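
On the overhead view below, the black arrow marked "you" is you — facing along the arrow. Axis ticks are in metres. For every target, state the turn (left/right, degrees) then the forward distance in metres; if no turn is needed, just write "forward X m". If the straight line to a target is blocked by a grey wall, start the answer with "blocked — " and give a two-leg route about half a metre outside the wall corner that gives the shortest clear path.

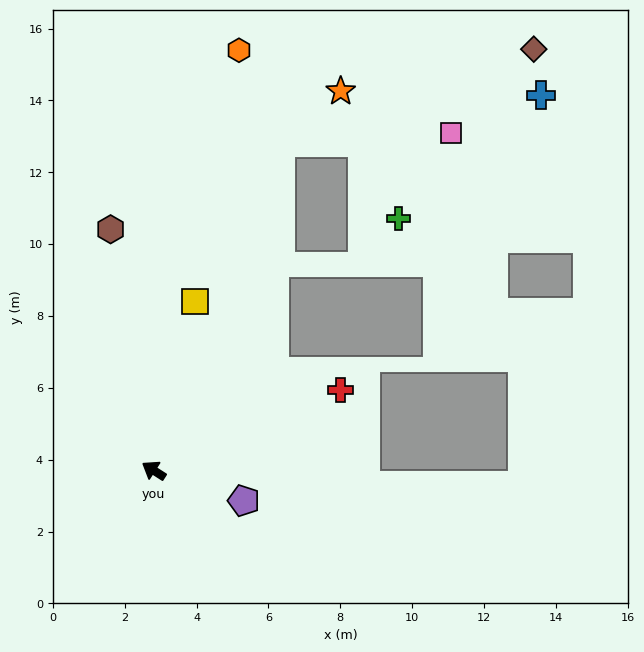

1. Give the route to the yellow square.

turn right 71°, forward 4.8 m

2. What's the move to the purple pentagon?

turn right 166°, forward 2.6 m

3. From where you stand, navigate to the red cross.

turn right 124°, forward 5.7 m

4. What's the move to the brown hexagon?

turn right 47°, forward 6.8 m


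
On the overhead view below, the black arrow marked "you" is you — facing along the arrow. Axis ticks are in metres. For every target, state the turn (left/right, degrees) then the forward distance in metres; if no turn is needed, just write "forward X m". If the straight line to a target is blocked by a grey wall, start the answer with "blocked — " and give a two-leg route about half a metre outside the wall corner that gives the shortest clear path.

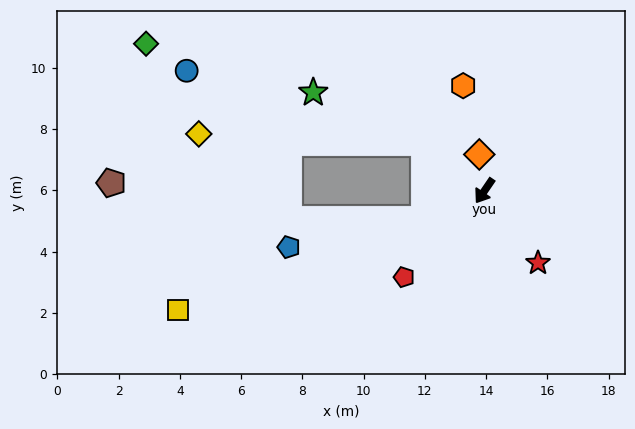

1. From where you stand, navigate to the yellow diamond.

blocked — turn right 94°, forward 2.5 m, then turn left 36°, forward 7.4 m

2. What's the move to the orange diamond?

turn right 138°, forward 1.2 m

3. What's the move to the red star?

turn left 71°, forward 2.9 m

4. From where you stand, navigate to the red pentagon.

turn right 9°, forward 3.9 m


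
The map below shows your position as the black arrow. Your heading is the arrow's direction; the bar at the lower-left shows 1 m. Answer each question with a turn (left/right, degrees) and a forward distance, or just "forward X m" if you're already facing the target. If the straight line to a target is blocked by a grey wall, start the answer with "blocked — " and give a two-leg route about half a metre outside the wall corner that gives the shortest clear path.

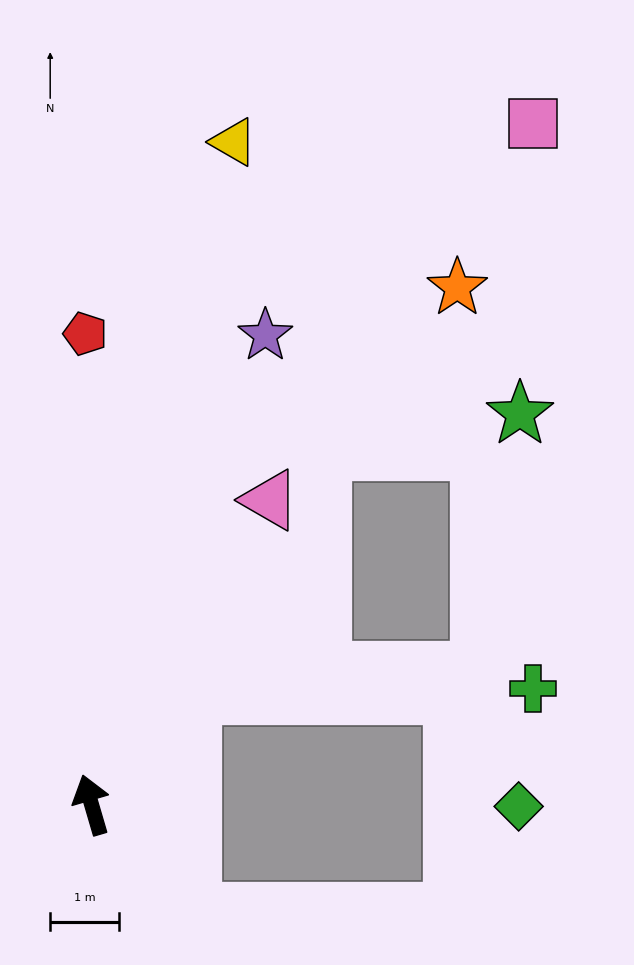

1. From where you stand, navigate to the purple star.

turn right 37°, forward 7.3 m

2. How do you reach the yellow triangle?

turn right 28°, forward 9.9 m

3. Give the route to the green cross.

blocked — turn right 59°, forward 2.2 m, then turn right 46°, forward 5.0 m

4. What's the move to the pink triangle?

turn right 47°, forward 5.1 m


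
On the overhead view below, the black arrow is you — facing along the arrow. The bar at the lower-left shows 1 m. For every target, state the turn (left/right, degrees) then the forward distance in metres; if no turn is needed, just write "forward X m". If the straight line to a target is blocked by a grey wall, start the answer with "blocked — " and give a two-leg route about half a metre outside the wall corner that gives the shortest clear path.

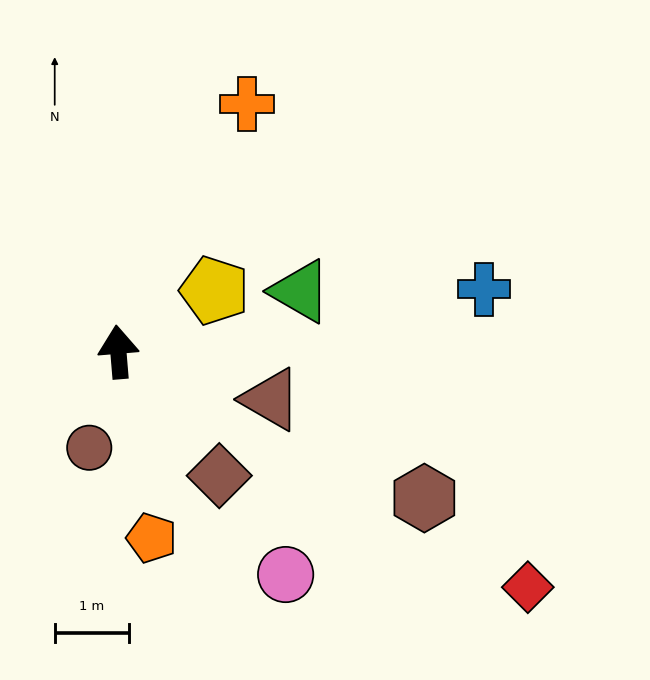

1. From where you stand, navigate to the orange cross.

turn right 32°, forward 3.8 m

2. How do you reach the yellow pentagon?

turn right 62°, forward 1.5 m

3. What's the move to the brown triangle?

turn right 112°, forward 2.2 m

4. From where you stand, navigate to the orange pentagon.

turn right 175°, forward 2.6 m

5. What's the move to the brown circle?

turn left 158°, forward 1.4 m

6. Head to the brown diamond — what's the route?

turn right 146°, forward 2.2 m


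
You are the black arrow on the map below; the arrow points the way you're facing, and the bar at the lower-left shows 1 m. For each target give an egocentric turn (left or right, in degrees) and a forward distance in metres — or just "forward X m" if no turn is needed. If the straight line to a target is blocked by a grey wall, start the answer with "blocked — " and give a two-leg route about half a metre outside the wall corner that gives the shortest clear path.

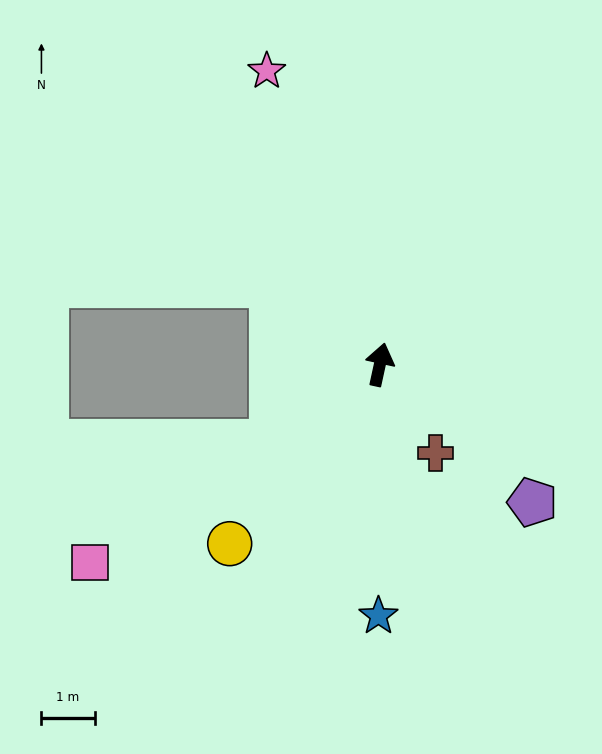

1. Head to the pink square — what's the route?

turn left 137°, forward 6.6 m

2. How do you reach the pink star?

turn left 33°, forward 5.9 m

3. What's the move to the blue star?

turn right 168°, forward 4.7 m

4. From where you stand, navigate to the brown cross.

turn right 136°, forward 2.0 m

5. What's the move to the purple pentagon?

turn right 120°, forward 3.9 m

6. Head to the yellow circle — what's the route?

turn left 152°, forward 4.4 m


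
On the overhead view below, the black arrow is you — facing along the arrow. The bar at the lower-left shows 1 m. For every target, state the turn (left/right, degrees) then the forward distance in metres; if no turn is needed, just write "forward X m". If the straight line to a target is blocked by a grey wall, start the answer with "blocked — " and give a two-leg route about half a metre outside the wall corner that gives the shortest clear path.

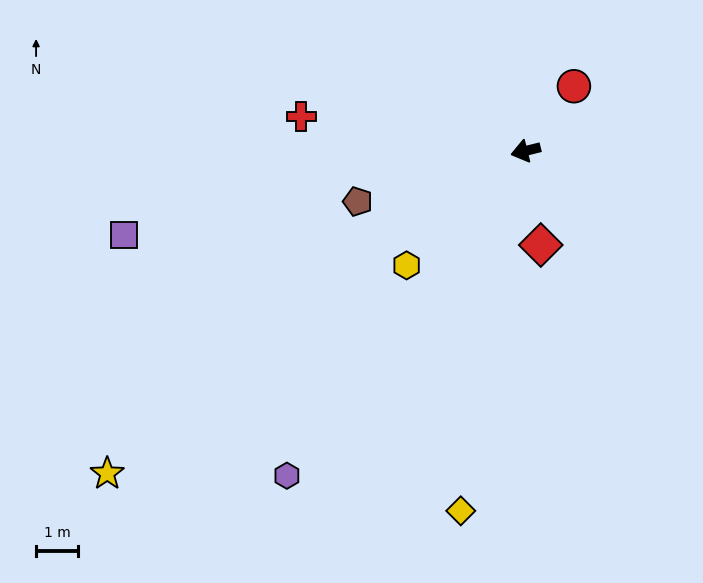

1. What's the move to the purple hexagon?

turn left 40°, forward 9.7 m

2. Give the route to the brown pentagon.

turn left 3°, forward 4.2 m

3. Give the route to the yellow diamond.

turn left 66°, forward 8.8 m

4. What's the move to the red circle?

turn right 141°, forward 1.9 m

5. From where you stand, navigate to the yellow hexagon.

turn left 30°, forward 4.0 m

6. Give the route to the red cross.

turn right 23°, forward 5.4 m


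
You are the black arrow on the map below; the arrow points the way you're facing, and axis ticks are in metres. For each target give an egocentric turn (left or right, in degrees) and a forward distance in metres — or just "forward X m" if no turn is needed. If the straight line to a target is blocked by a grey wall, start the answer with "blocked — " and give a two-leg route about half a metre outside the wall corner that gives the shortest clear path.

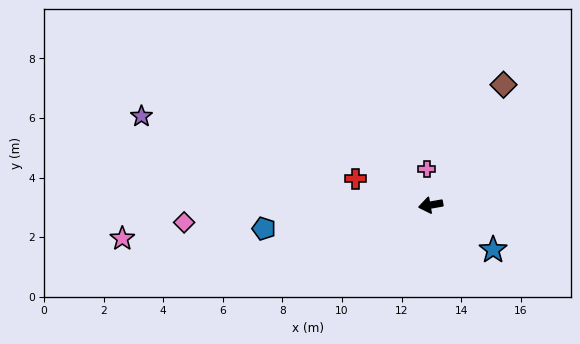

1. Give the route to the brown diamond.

turn right 131°, forward 4.7 m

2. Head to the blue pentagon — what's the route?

forward 5.7 m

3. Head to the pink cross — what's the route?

turn right 94°, forward 1.2 m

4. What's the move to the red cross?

turn right 29°, forward 2.7 m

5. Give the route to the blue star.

turn left 134°, forward 2.6 m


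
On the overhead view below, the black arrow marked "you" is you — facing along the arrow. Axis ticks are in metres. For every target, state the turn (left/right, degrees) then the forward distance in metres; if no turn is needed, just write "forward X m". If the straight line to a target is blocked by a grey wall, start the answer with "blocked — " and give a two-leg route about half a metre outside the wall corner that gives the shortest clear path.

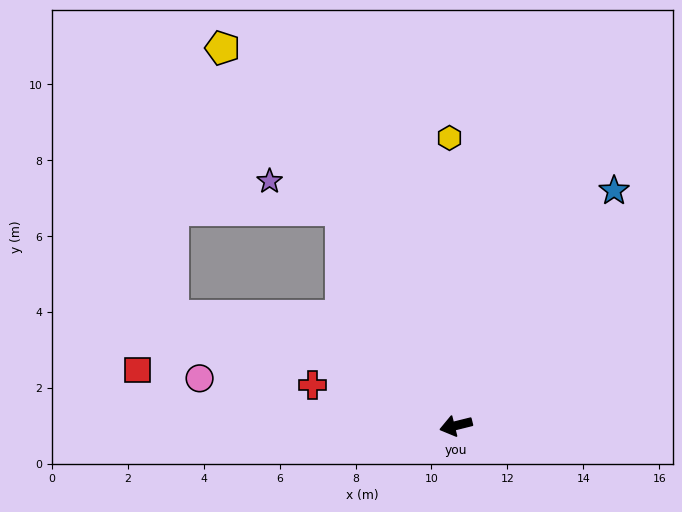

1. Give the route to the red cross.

turn right 30°, forward 3.9 m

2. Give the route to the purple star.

blocked — turn right 76°, forward 6.4 m, then turn left 40°, forward 2.0 m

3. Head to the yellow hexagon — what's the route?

turn right 103°, forward 7.6 m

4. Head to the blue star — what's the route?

turn right 138°, forward 7.5 m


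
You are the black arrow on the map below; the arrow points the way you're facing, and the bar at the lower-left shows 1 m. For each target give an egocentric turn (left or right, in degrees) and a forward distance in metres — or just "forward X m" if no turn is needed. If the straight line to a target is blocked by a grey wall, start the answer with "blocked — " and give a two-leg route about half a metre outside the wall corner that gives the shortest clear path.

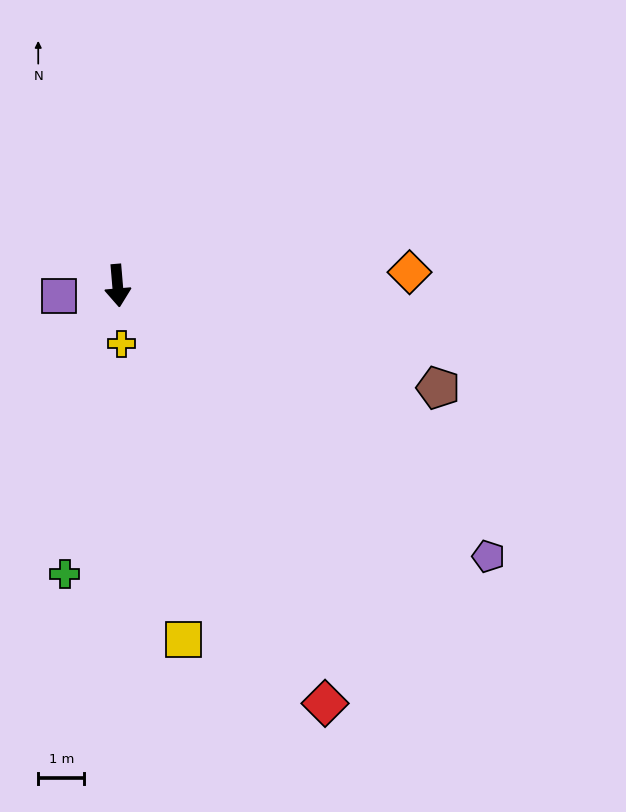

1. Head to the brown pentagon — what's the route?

turn left 68°, forward 7.3 m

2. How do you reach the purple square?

turn right 84°, forward 1.3 m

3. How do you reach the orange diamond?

turn left 88°, forward 6.3 m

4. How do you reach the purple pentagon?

turn left 49°, forward 9.9 m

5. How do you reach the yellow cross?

forward 1.3 m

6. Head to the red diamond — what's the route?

turn left 22°, forward 10.1 m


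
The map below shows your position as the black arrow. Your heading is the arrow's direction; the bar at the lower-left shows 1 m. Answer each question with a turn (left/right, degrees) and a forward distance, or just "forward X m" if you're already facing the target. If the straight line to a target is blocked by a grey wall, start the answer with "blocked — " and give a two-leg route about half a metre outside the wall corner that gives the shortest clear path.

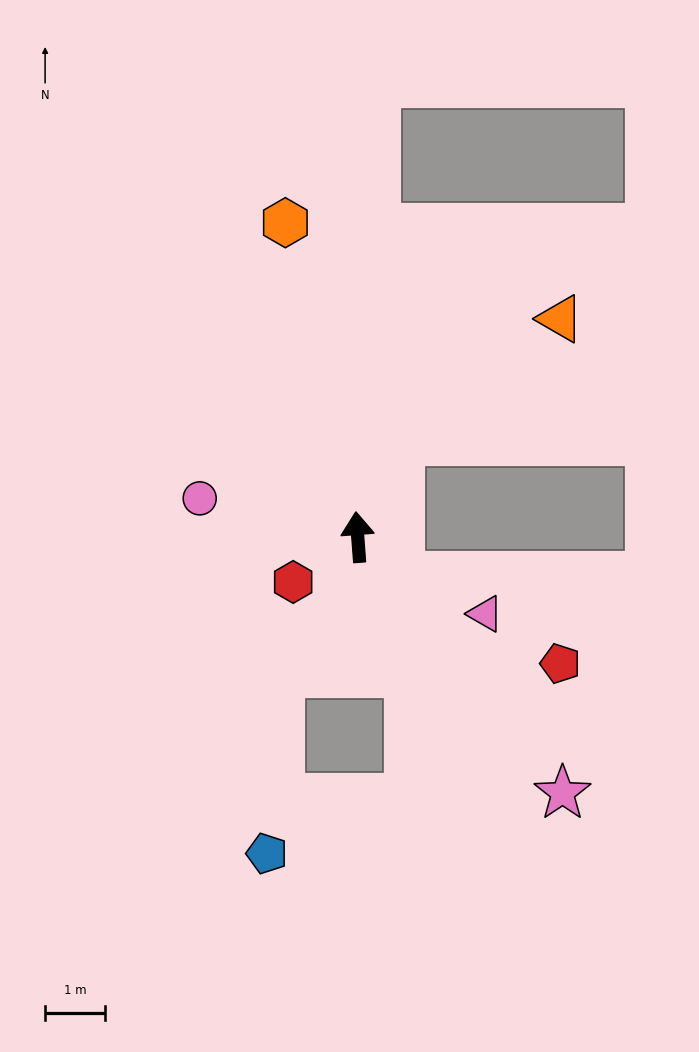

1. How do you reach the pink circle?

turn left 72°, forward 2.7 m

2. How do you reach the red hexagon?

turn left 121°, forward 1.3 m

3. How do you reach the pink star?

turn right 146°, forward 5.5 m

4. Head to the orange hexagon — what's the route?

turn left 9°, forward 5.4 m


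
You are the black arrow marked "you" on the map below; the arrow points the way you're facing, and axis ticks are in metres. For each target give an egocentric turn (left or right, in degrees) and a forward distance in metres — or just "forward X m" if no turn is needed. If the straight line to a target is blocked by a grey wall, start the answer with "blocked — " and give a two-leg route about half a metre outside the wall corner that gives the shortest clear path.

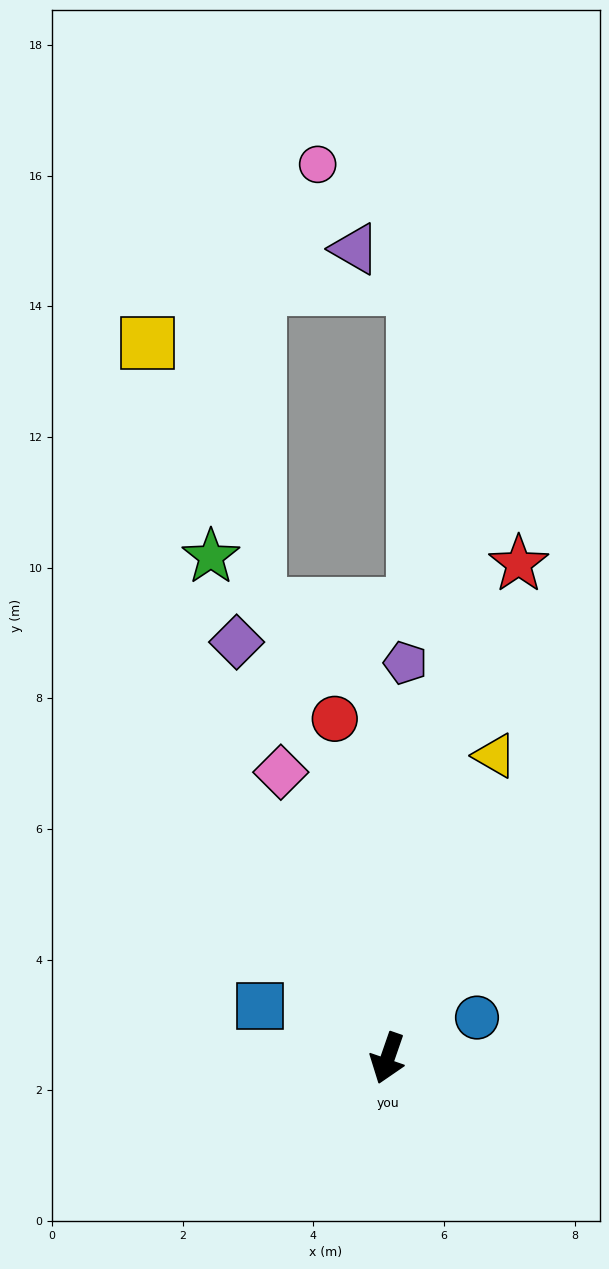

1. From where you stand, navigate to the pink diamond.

turn right 140°, forward 4.7 m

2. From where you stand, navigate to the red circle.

turn right 152°, forward 5.3 m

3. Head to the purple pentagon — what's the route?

turn right 163°, forward 6.1 m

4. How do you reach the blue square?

turn right 93°, forward 2.1 m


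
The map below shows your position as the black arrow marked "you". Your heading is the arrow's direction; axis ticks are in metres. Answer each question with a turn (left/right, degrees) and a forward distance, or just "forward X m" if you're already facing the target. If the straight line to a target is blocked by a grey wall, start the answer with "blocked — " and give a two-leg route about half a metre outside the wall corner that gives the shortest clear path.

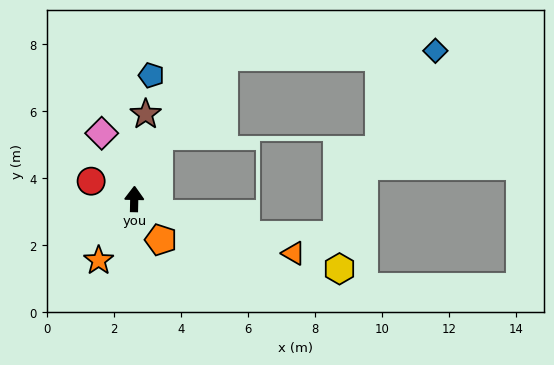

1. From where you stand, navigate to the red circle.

turn left 69°, forward 1.4 m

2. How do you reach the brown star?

turn right 6°, forward 2.6 m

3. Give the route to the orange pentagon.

turn right 146°, forward 1.5 m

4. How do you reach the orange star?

turn left 151°, forward 2.1 m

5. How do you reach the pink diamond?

turn left 28°, forward 2.2 m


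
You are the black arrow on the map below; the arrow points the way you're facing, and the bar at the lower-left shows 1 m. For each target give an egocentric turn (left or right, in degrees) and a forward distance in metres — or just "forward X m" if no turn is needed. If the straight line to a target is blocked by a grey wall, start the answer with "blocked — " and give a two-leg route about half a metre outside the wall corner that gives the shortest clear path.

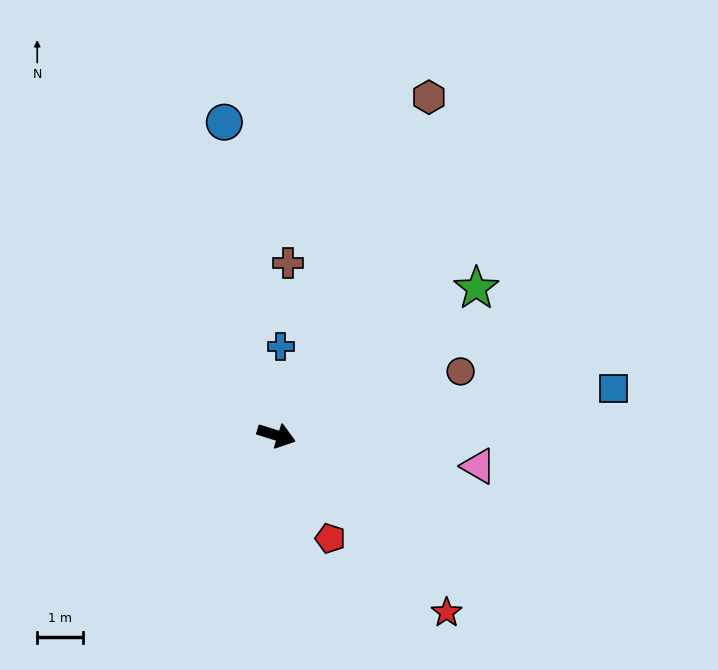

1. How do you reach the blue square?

turn left 25°, forward 7.5 m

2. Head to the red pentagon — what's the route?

turn right 45°, forward 2.6 m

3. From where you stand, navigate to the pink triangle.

turn left 9°, forward 4.5 m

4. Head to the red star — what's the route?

turn right 29°, forward 5.4 m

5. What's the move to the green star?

turn left 54°, forward 5.5 m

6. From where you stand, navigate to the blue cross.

turn left 105°, forward 2.0 m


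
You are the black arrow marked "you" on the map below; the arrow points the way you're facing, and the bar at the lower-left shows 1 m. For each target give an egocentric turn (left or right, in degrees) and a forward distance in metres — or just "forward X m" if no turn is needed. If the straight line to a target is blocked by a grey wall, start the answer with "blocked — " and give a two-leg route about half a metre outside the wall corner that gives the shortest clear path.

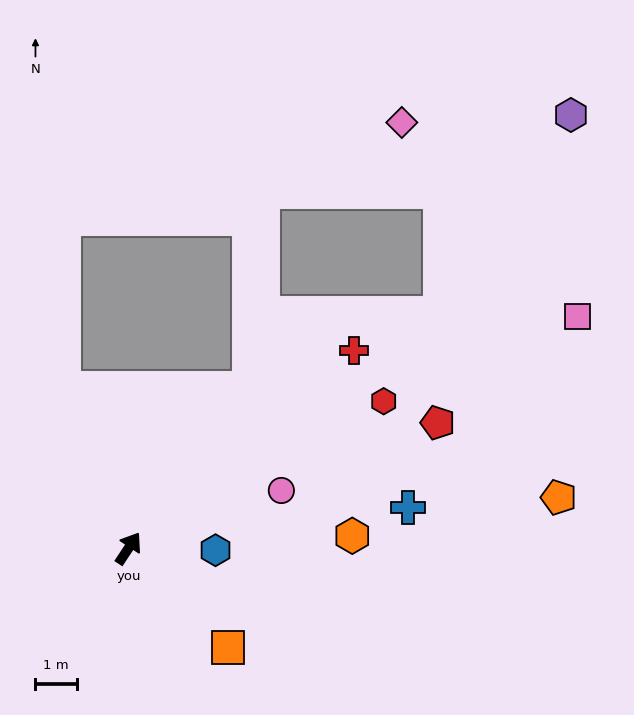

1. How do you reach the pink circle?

turn right 36°, forward 3.9 m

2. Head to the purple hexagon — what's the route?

blocked — turn right 20°, forward 9.4 m, then turn left 20°, forward 5.7 m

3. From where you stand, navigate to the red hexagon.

turn right 27°, forward 7.1 m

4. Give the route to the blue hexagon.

turn right 58°, forward 2.1 m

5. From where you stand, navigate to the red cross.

turn right 15°, forward 7.2 m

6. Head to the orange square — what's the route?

turn right 102°, forward 3.4 m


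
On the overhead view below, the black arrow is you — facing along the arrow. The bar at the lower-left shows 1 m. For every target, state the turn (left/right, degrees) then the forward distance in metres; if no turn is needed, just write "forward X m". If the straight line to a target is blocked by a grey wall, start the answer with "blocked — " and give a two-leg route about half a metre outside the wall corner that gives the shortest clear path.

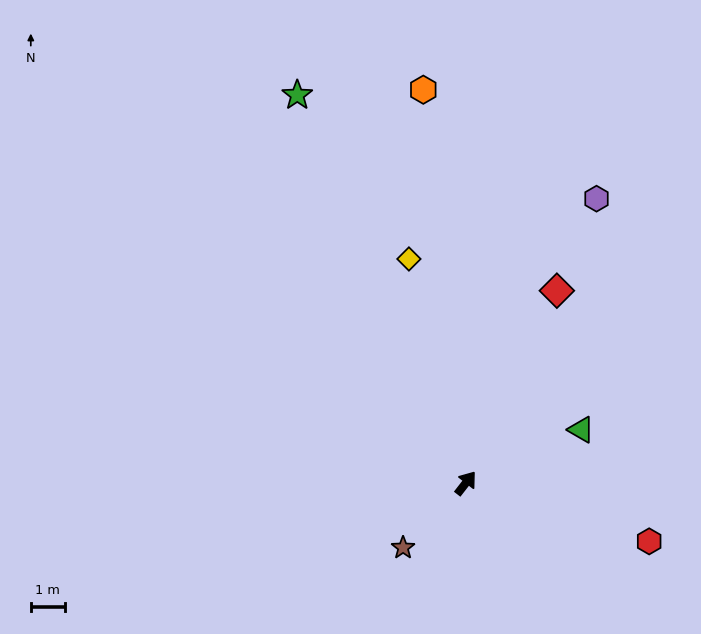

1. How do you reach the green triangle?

turn right 27°, forward 3.7 m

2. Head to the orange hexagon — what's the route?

turn left 44°, forward 11.6 m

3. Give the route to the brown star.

turn left 174°, forward 2.6 m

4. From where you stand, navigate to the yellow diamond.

turn left 52°, forward 6.8 m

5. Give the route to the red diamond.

turn left 13°, forward 6.2 m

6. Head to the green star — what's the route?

turn left 61°, forward 12.4 m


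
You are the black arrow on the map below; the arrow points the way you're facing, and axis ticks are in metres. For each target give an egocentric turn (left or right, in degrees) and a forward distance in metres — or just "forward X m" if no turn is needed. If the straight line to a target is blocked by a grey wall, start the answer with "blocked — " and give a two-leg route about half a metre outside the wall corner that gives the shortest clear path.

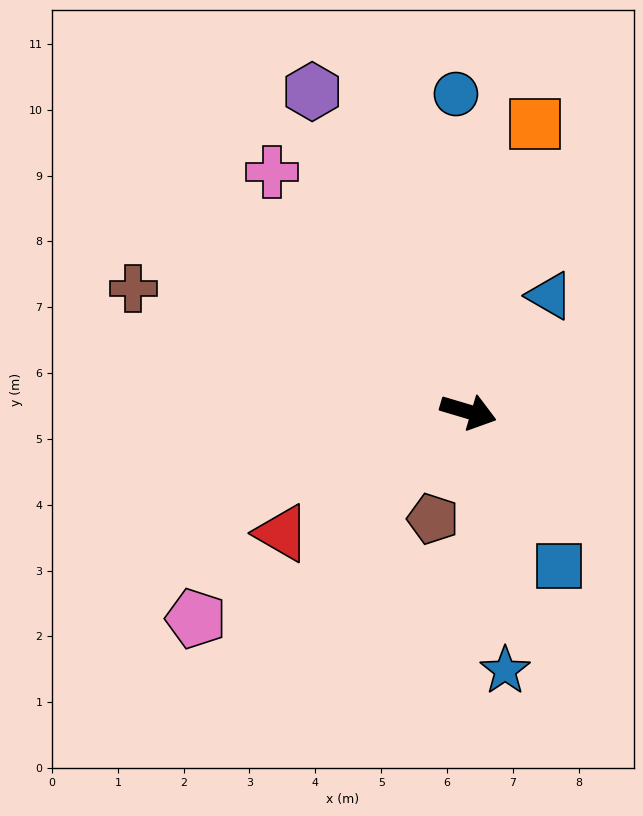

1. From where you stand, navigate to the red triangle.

turn right 130°, forward 3.4 m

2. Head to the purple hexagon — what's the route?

turn left 133°, forward 5.4 m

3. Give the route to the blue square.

turn right 43°, forward 2.7 m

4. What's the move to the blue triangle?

turn left 71°, forward 2.2 m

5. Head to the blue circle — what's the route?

turn left 109°, forward 4.8 m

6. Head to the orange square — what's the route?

turn left 94°, forward 4.5 m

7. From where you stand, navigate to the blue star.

turn right 65°, forward 4.0 m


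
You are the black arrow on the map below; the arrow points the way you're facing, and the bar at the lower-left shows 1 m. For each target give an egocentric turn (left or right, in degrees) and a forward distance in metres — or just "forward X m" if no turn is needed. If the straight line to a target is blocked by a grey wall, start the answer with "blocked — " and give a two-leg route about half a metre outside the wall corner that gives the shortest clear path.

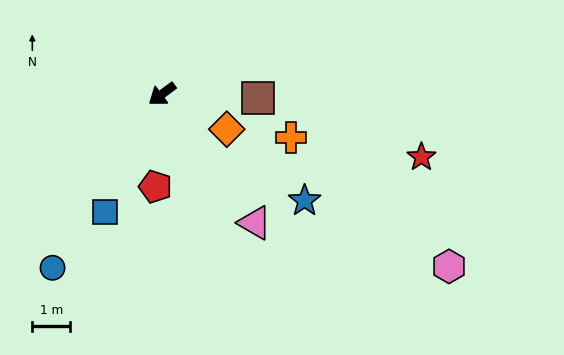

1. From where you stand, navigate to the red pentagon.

turn left 49°, forward 2.4 m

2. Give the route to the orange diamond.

turn left 115°, forward 1.9 m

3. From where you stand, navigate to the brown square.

turn left 141°, forward 2.5 m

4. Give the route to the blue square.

turn left 28°, forward 3.5 m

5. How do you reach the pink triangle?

turn left 89°, forward 4.2 m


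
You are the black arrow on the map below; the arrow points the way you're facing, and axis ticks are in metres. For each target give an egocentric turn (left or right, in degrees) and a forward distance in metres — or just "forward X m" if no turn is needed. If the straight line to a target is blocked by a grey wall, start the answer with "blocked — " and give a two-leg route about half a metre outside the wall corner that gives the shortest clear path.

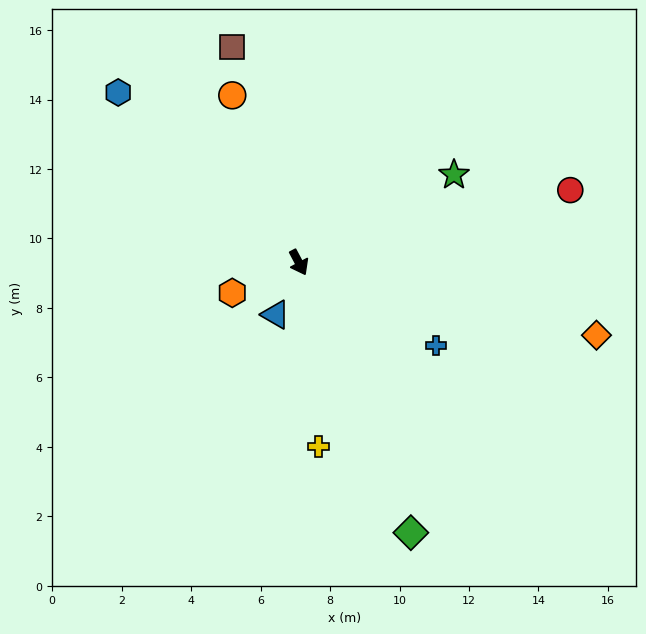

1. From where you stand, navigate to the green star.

turn left 92°, forward 5.1 m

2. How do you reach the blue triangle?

turn right 52°, forward 1.6 m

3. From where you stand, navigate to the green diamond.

turn right 5°, forward 8.4 m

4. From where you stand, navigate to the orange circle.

turn left 174°, forward 5.2 m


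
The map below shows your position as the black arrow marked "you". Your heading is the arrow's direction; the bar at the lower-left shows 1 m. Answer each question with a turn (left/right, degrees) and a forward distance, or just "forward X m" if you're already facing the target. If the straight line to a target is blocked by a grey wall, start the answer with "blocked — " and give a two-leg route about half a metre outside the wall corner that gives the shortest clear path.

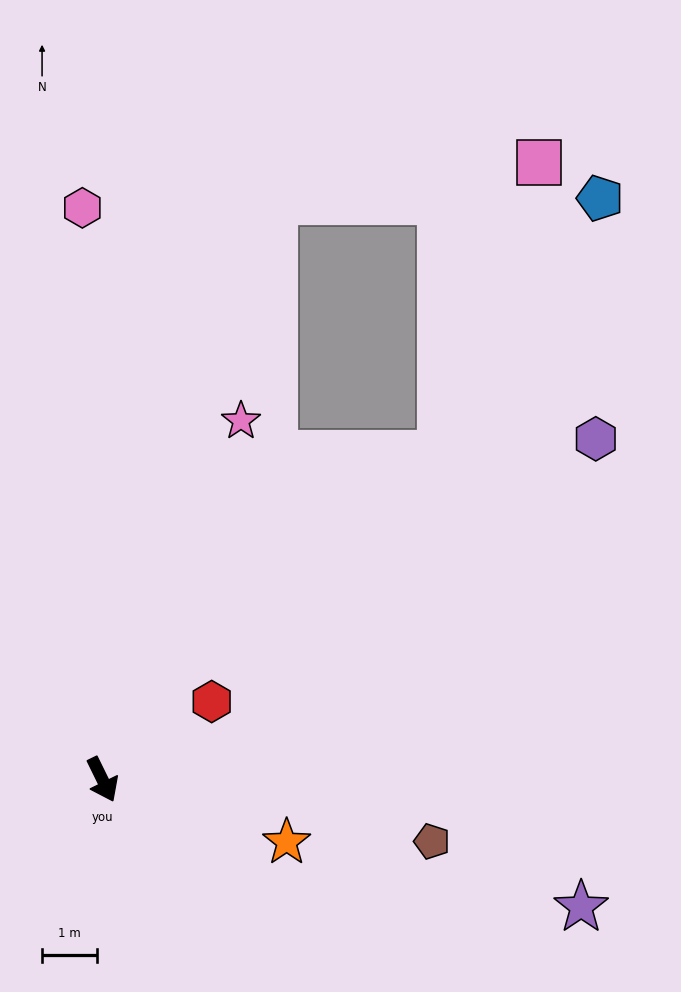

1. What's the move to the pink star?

turn left 133°, forward 7.1 m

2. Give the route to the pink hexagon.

turn left 156°, forward 10.5 m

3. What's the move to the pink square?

blocked — turn left 137°, forward 11.1 m, then turn right 65°, forward 4.9 m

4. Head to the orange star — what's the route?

turn left 45°, forward 3.6 m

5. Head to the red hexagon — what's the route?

turn left 99°, forward 2.5 m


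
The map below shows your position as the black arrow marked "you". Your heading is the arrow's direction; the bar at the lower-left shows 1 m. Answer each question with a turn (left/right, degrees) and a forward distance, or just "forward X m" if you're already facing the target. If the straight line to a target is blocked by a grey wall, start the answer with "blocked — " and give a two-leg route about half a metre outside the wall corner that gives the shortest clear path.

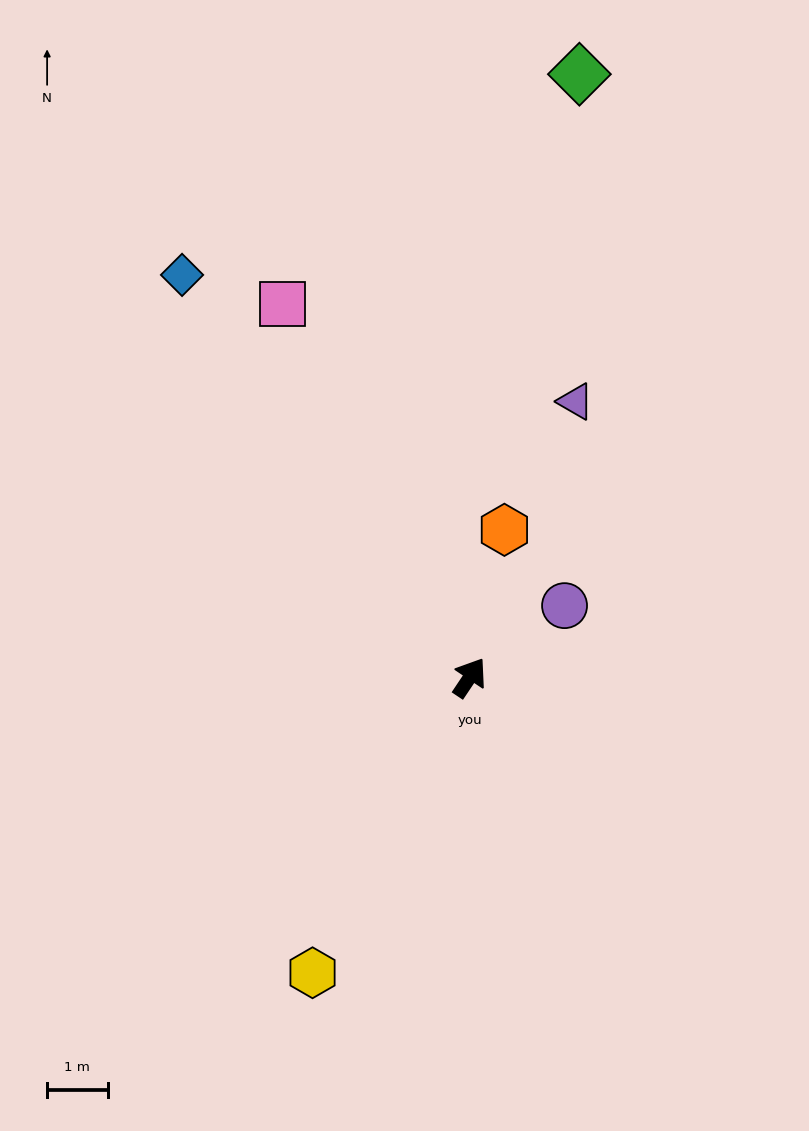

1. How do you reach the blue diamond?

turn left 69°, forward 8.2 m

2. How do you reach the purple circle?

turn right 19°, forward 2.0 m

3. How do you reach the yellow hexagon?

turn right 174°, forward 5.5 m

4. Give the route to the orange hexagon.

turn left 21°, forward 2.5 m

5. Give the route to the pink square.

turn left 60°, forward 6.9 m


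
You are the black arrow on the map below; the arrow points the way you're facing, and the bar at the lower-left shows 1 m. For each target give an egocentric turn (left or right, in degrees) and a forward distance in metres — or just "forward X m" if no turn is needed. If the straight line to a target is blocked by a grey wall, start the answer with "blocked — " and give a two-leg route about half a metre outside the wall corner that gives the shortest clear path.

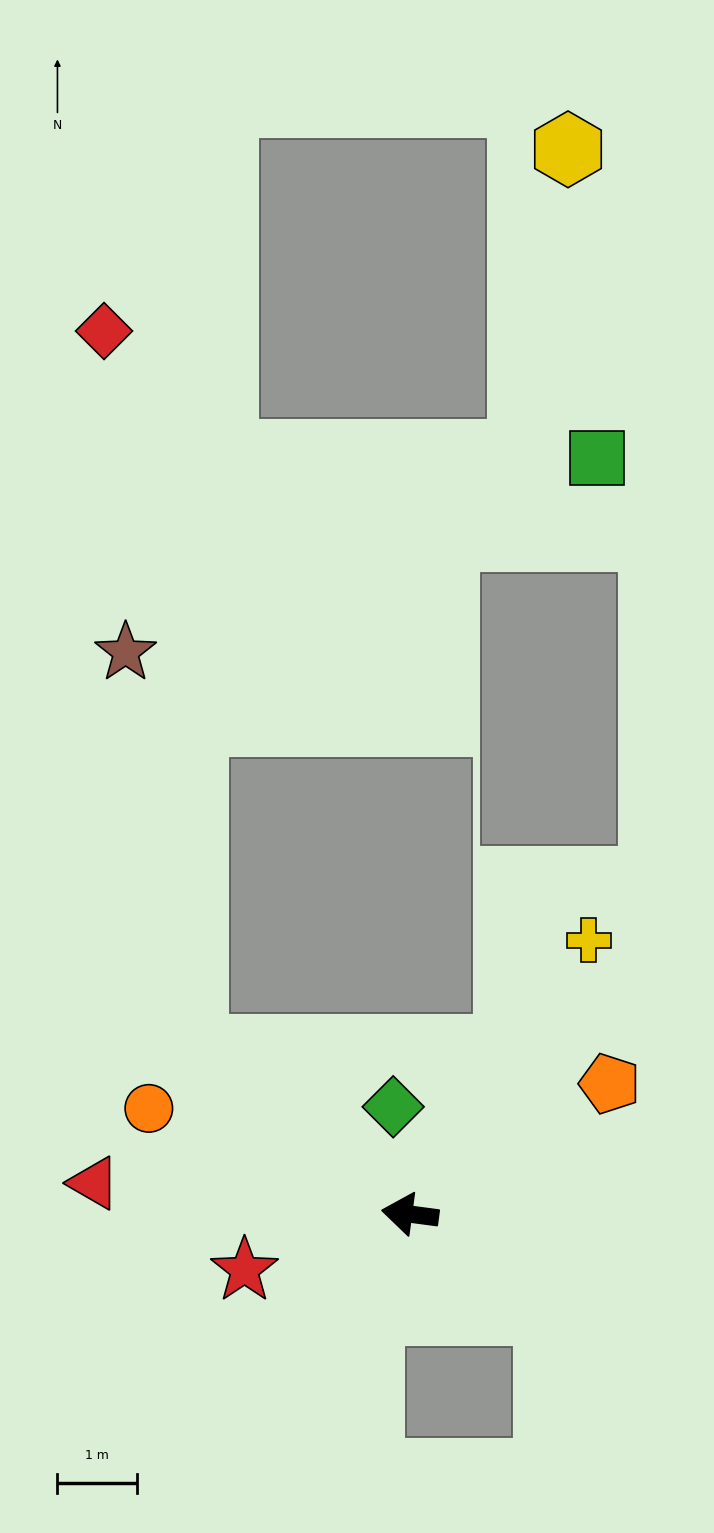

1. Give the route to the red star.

turn left 26°, forward 2.2 m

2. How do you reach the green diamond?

turn right 74°, forward 1.4 m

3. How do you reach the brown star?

blocked — turn right 30°, forward 3.4 m, then turn right 43°, forward 5.1 m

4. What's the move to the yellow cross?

turn right 116°, forward 4.1 m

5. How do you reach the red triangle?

forward 4.0 m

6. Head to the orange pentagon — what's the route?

turn right 139°, forward 3.0 m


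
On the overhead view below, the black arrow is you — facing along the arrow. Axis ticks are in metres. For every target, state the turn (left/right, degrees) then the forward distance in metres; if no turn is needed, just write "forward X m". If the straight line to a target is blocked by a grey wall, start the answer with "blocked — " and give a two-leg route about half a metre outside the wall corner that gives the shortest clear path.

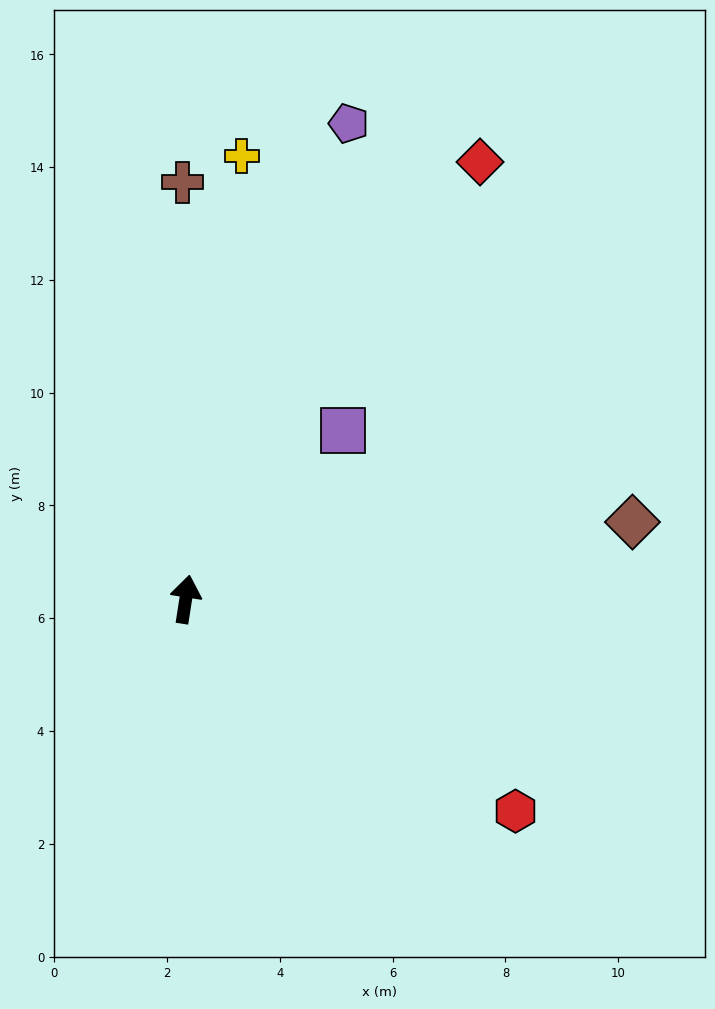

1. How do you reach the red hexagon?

turn right 114°, forward 7.0 m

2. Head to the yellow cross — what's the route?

forward 7.9 m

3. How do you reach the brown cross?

turn left 9°, forward 7.4 m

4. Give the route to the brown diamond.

turn right 71°, forward 8.0 m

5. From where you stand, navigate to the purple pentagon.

turn right 10°, forward 8.9 m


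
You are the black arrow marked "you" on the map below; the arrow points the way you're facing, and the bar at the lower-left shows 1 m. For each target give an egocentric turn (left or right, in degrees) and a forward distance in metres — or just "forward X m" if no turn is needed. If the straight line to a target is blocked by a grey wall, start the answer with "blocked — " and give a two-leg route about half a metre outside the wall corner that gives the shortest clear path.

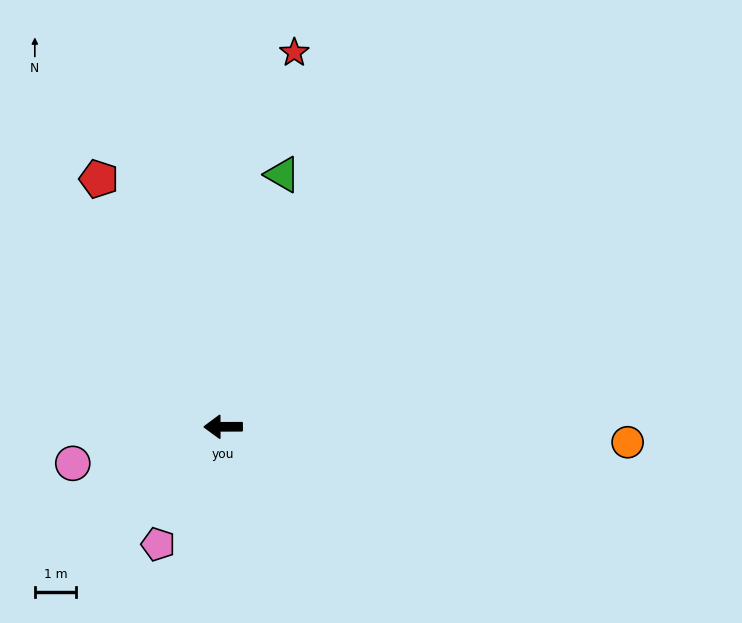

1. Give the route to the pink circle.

turn left 13°, forward 3.7 m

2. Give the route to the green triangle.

turn right 103°, forward 6.2 m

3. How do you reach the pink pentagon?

turn left 61°, forward 3.2 m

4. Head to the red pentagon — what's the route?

turn right 64°, forward 6.7 m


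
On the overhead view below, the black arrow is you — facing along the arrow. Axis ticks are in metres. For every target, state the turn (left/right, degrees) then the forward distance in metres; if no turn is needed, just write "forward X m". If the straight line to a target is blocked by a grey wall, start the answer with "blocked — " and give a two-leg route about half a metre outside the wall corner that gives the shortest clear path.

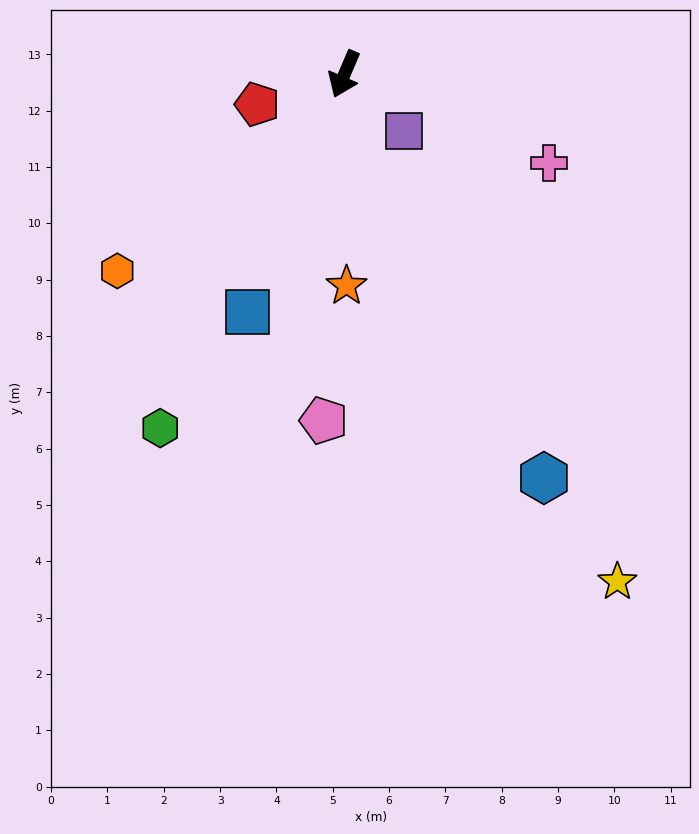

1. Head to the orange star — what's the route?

turn left 24°, forward 3.8 m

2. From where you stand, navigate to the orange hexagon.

turn right 26°, forward 5.3 m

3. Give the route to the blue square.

forward 4.6 m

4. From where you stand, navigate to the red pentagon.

turn right 48°, forward 1.6 m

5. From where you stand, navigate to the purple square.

turn left 70°, forward 1.5 m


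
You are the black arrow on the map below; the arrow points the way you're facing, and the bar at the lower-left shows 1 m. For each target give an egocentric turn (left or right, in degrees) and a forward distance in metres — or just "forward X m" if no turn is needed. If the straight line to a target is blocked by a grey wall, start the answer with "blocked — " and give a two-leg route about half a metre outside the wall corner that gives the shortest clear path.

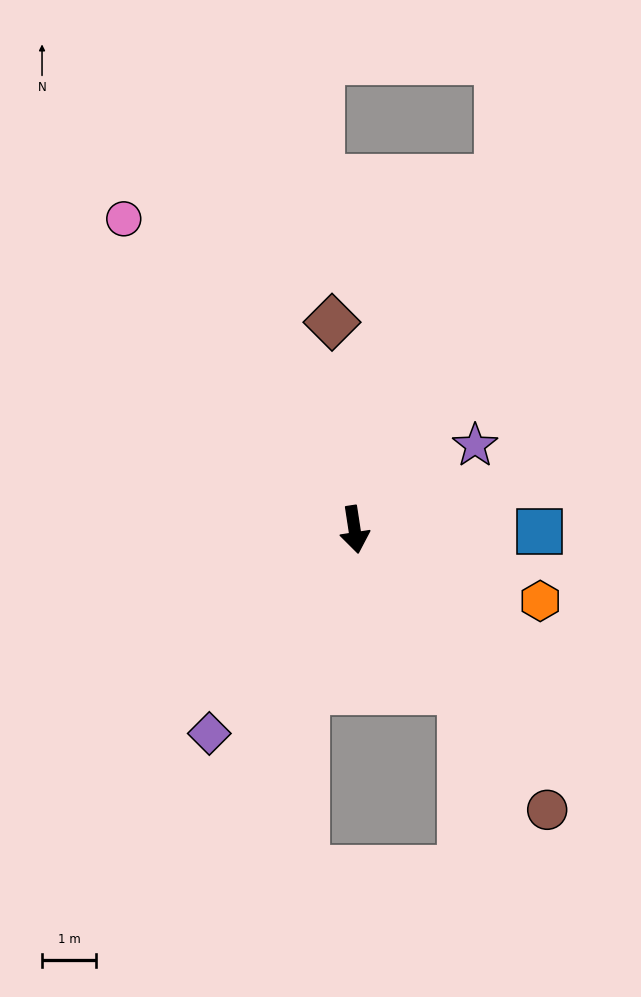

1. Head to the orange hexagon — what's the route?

turn left 60°, forward 3.7 m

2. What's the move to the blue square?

turn left 81°, forward 3.4 m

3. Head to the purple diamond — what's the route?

turn right 44°, forward 4.6 m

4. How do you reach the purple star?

turn left 116°, forward 2.7 m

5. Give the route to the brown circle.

turn left 26°, forward 6.3 m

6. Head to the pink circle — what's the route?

turn right 152°, forward 7.1 m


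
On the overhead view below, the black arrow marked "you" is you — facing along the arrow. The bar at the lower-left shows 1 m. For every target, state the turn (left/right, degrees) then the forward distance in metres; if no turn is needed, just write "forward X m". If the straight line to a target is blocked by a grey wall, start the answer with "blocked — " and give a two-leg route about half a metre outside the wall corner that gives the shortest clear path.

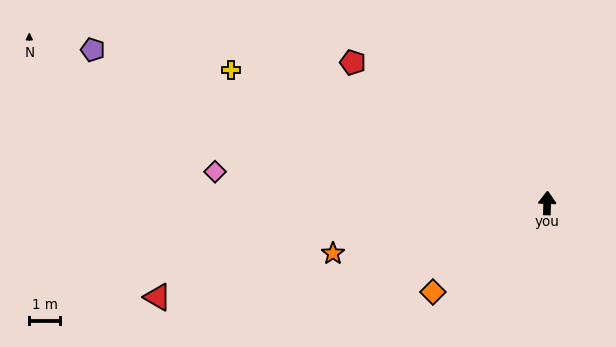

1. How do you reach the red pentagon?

turn left 56°, forward 7.8 m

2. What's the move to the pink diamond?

turn left 86°, forward 10.8 m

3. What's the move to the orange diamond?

turn left 130°, forward 4.7 m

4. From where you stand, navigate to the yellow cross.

turn left 69°, forward 11.1 m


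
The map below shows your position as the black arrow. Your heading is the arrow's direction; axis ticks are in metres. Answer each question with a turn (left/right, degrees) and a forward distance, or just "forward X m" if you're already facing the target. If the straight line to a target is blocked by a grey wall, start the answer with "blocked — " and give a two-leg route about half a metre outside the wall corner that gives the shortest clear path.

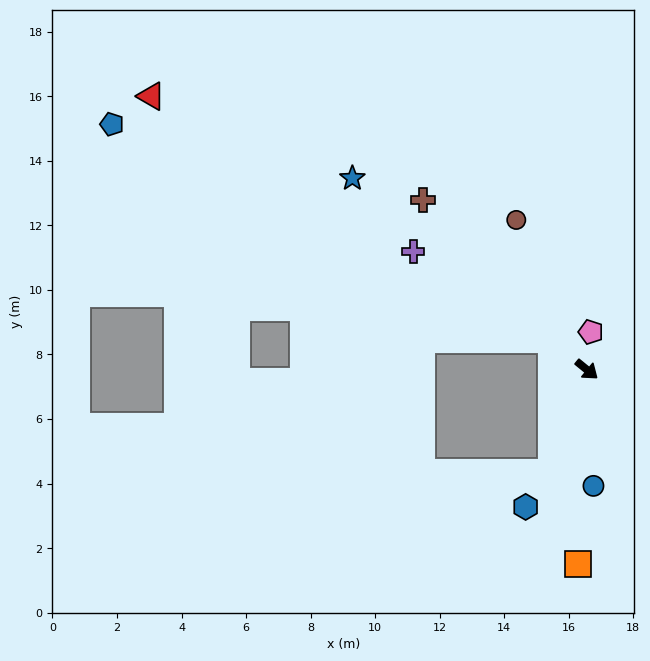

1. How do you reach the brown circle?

turn left 154°, forward 5.1 m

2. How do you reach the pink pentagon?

turn left 123°, forward 1.2 m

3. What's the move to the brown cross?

turn left 173°, forward 7.3 m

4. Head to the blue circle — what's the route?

turn right 47°, forward 3.6 m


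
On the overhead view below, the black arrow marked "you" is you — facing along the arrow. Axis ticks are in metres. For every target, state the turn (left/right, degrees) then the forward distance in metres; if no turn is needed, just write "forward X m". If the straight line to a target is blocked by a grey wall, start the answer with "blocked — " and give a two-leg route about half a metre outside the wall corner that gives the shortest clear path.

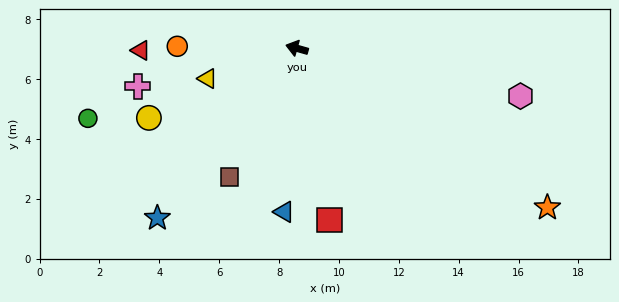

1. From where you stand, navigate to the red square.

turn left 117°, forward 5.8 m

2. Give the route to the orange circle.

turn left 15°, forward 4.0 m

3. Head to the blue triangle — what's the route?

turn left 101°, forward 5.5 m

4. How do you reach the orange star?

turn left 163°, forward 9.9 m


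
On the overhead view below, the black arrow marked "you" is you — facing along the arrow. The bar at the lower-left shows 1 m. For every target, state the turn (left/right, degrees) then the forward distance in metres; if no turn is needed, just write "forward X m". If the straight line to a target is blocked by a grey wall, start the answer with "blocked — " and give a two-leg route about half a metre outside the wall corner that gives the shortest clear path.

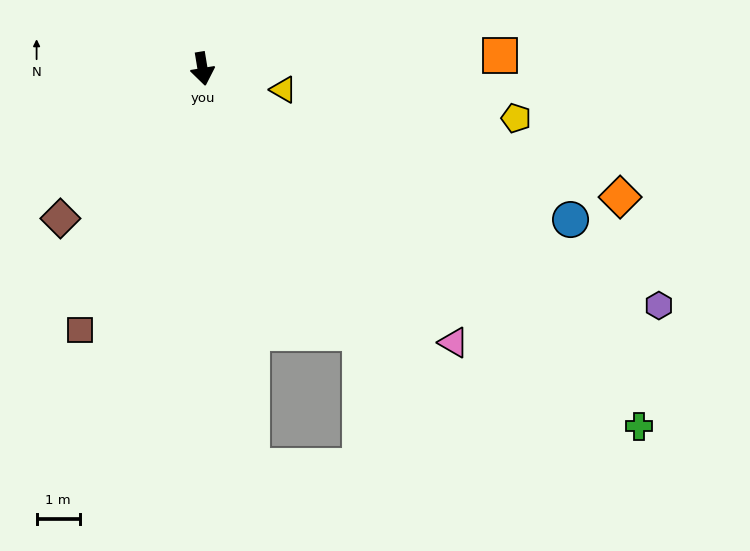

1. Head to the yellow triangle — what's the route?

turn left 66°, forward 1.9 m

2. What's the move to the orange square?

turn left 83°, forward 6.9 m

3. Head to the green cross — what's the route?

turn left 41°, forward 13.0 m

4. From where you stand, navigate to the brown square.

turn right 34°, forward 6.7 m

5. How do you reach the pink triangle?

turn left 33°, forward 8.6 m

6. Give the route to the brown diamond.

turn right 53°, forward 4.8 m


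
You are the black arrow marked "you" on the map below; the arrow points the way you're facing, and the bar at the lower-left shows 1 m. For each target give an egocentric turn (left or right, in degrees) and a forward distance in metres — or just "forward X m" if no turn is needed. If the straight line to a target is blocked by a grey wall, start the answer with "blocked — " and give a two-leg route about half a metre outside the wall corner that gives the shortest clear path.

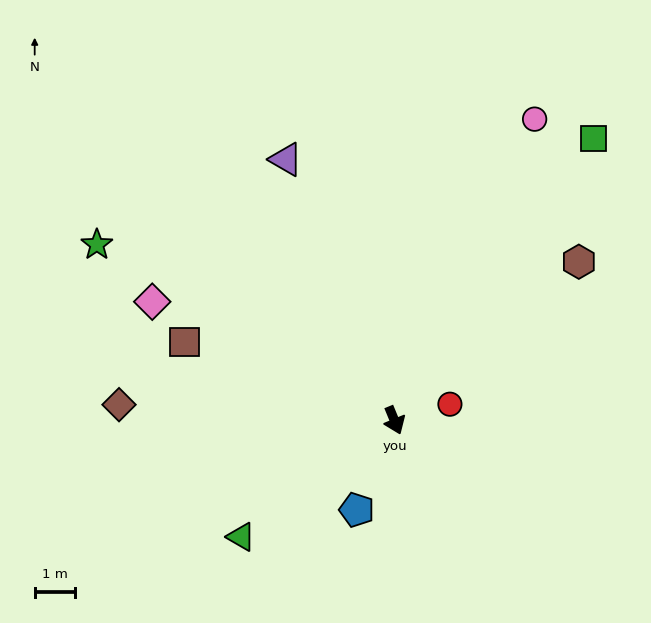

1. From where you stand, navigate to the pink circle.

turn left 133°, forward 8.3 m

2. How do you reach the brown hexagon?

turn left 108°, forward 6.1 m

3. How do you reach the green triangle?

turn right 75°, forward 4.8 m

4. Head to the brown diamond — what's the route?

turn right 116°, forward 6.9 m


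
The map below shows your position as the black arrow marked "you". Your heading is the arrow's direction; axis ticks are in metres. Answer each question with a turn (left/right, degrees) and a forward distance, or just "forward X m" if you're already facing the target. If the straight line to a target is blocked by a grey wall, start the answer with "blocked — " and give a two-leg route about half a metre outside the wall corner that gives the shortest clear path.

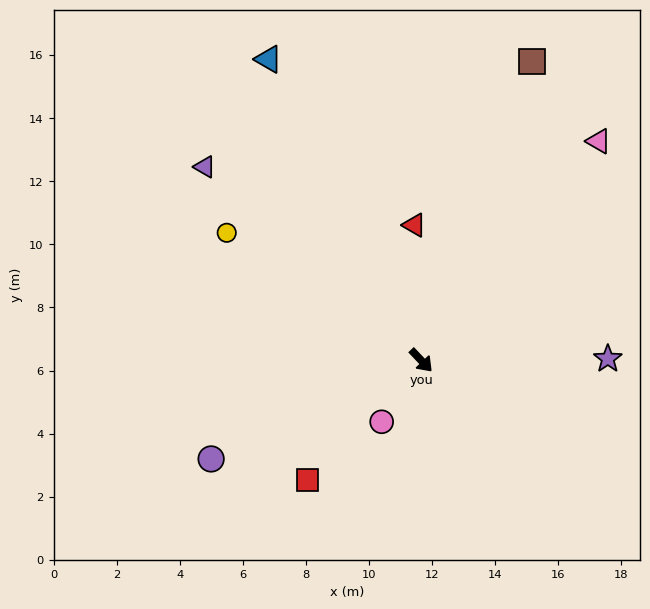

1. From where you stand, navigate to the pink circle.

turn right 76°, forward 2.3 m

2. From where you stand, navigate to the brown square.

turn left 116°, forward 10.1 m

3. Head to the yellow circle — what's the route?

turn right 167°, forward 7.4 m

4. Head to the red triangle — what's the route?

turn left 139°, forward 4.3 m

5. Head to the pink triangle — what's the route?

turn left 98°, forward 8.9 m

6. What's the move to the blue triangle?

turn left 163°, forward 10.7 m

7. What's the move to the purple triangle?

turn right 175°, forward 9.2 m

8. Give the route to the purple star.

turn left 47°, forward 5.9 m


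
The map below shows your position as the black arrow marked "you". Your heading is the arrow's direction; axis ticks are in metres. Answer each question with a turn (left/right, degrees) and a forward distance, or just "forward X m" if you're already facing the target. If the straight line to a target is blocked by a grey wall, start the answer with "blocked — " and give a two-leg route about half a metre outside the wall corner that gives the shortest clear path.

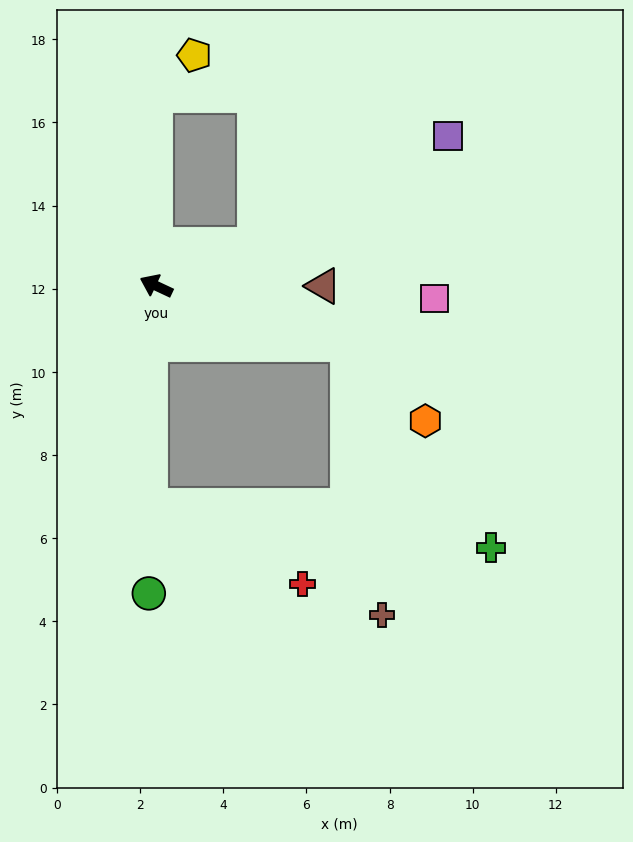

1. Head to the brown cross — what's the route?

blocked — turn right 172°, forward 4.8 m, then turn right 66°, forward 6.6 m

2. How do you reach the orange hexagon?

blocked — turn right 172°, forward 4.8 m, then turn right 27°, forward 2.6 m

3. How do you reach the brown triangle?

turn right 155°, forward 4.0 m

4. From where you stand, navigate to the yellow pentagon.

blocked — turn right 65°, forward 4.6 m, then turn right 44°, forward 1.4 m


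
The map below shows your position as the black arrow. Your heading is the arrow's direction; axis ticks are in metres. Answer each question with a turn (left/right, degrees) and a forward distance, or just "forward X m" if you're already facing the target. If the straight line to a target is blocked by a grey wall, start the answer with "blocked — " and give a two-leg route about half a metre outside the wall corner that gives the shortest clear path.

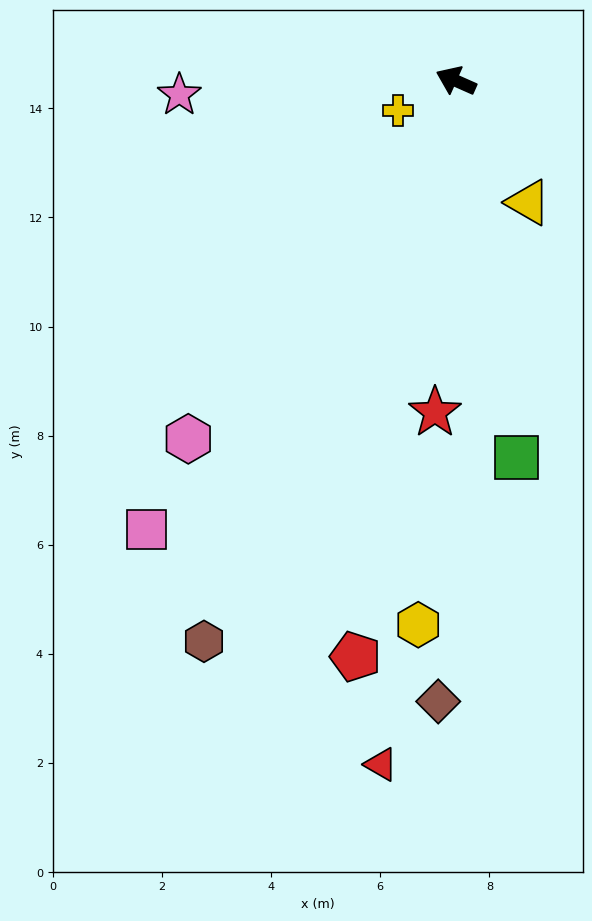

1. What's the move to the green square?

turn left 123°, forward 7.0 m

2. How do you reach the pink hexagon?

turn left 77°, forward 8.2 m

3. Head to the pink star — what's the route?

turn left 27°, forward 5.1 m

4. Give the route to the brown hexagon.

turn left 90°, forward 11.3 m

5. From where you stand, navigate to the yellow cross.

turn left 51°, forward 1.2 m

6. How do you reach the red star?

turn left 110°, forward 6.1 m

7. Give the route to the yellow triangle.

turn left 145°, forward 2.6 m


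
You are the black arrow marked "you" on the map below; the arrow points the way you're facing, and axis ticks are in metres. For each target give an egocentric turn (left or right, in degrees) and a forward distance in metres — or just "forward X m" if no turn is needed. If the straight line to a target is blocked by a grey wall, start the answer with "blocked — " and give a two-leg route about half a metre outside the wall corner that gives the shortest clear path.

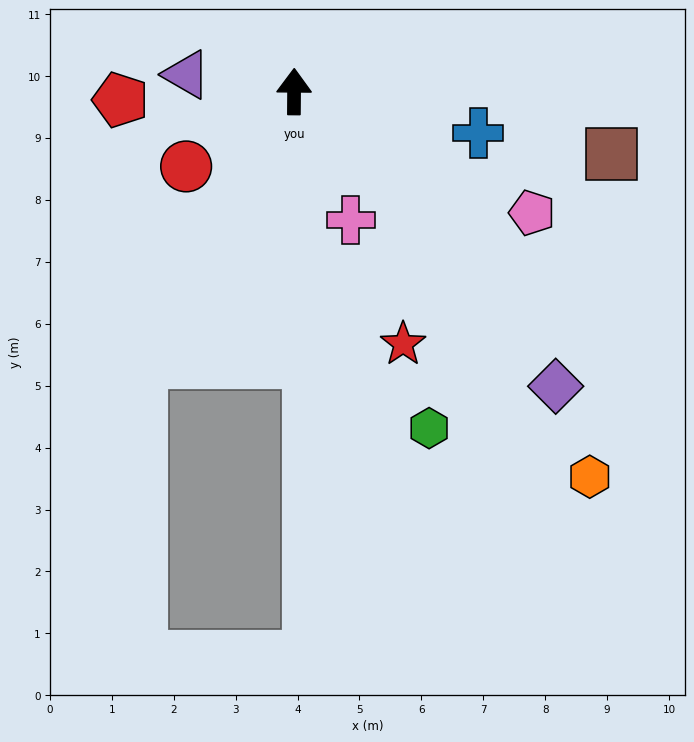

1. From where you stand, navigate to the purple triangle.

turn left 81°, forward 1.8 m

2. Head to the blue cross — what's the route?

turn right 102°, forward 3.0 m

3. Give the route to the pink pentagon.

turn right 117°, forward 4.3 m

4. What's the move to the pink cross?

turn right 156°, forward 2.3 m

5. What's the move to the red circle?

turn left 125°, forward 2.1 m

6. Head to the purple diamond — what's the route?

turn right 138°, forward 6.4 m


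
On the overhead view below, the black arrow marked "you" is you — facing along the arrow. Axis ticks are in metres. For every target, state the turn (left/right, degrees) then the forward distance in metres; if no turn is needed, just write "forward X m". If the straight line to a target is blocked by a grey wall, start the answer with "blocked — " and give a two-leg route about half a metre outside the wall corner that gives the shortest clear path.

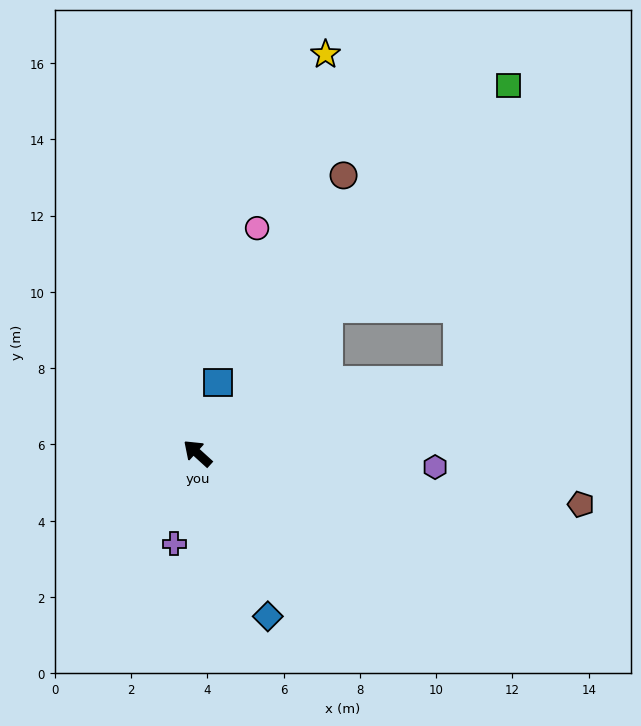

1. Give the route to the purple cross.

turn left 118°, forward 2.4 m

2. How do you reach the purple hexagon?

turn right 141°, forward 6.2 m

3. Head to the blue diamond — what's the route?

turn left 156°, forward 4.7 m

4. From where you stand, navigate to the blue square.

turn right 64°, forward 1.9 m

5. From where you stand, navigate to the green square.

turn right 88°, forward 12.6 m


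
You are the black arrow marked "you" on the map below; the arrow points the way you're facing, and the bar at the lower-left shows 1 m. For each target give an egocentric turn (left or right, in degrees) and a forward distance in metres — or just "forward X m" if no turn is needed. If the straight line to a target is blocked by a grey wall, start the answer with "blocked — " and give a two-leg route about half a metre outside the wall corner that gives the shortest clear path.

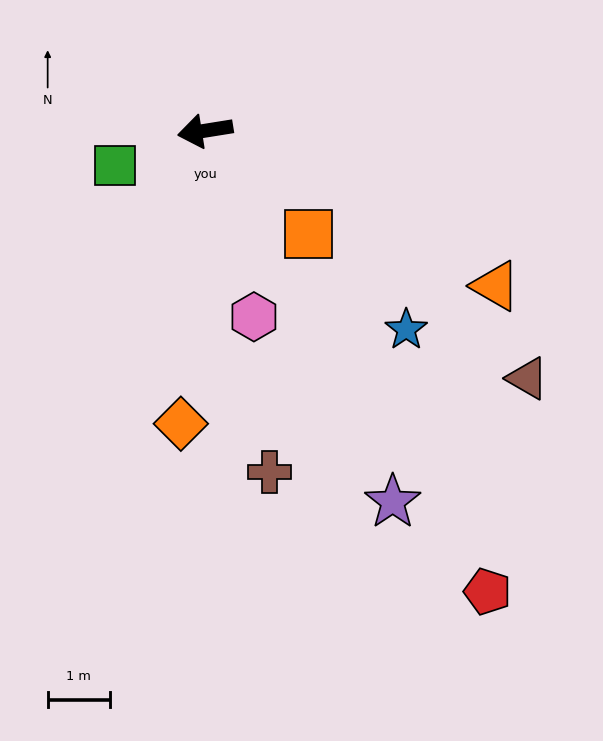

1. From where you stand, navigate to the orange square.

turn left 126°, forward 2.4 m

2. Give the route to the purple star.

turn left 108°, forward 6.7 m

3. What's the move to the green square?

turn left 12°, forward 1.6 m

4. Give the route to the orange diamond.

turn left 76°, forward 4.7 m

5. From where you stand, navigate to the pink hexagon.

turn left 96°, forward 3.1 m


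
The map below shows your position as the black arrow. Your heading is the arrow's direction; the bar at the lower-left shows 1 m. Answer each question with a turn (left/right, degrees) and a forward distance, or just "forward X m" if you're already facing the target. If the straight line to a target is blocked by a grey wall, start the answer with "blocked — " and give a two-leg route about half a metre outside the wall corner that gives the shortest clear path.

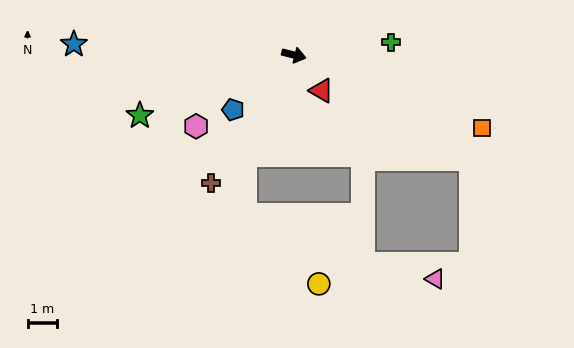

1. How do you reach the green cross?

turn left 21°, forward 3.4 m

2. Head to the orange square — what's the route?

turn right 7°, forward 7.0 m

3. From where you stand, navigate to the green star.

turn right 145°, forward 5.7 m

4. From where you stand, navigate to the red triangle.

turn right 38°, forward 1.6 m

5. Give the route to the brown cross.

turn right 109°, forward 5.3 m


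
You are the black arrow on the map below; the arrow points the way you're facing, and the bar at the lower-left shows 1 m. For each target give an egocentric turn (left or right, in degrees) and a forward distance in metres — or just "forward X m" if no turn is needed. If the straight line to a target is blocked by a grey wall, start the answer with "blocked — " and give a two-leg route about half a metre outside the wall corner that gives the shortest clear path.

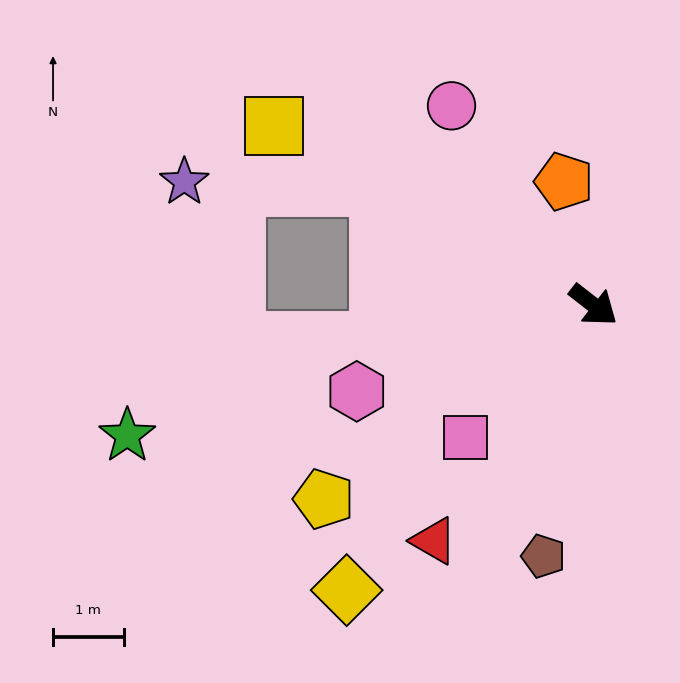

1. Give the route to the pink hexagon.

turn right 122°, forward 3.6 m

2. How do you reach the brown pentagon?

turn right 63°, forward 3.6 m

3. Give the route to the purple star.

blocked — turn right 171°, forward 3.5 m, then turn left 28°, forward 2.8 m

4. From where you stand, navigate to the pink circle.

turn left 163°, forward 3.5 m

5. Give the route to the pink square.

turn right 96°, forward 2.6 m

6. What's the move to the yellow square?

turn right 171°, forward 5.2 m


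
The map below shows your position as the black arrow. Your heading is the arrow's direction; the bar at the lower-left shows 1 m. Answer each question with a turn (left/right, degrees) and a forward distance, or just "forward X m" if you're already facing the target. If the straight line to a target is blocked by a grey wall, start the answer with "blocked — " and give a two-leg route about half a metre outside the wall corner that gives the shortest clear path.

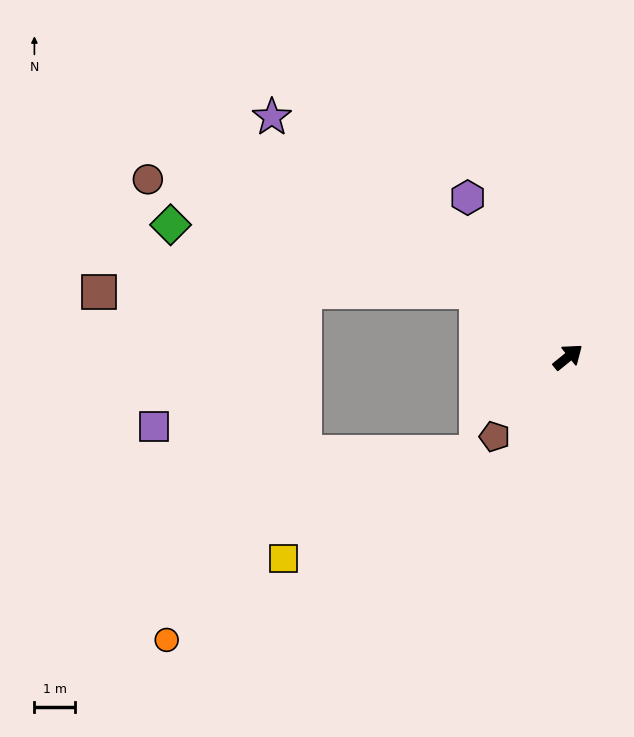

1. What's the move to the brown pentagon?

turn right 172°, forward 2.7 m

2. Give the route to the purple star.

turn left 102°, forward 9.4 m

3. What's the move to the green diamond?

blocked — turn left 106°, forward 2.8 m, then turn left 23°, forward 7.7 m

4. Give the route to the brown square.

blocked — turn left 106°, forward 2.8 m, then turn left 35°, forward 9.3 m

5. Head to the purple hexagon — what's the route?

turn left 83°, forward 4.6 m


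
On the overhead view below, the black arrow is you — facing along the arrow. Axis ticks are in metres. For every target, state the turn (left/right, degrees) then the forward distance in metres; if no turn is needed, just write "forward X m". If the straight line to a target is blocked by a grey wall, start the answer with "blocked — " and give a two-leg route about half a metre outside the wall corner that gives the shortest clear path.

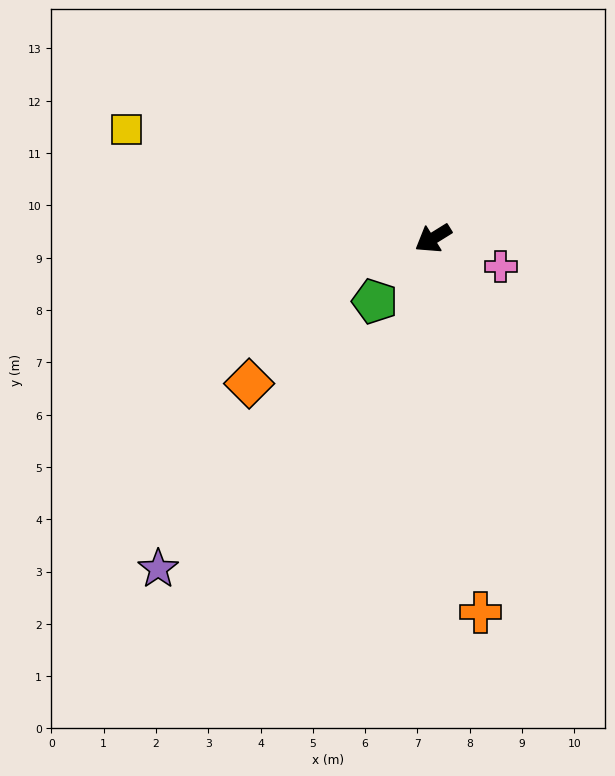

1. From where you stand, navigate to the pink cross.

turn left 126°, forward 1.4 m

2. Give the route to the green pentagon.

turn left 15°, forward 1.6 m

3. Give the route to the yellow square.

turn right 51°, forward 6.2 m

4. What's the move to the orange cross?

turn left 65°, forward 7.2 m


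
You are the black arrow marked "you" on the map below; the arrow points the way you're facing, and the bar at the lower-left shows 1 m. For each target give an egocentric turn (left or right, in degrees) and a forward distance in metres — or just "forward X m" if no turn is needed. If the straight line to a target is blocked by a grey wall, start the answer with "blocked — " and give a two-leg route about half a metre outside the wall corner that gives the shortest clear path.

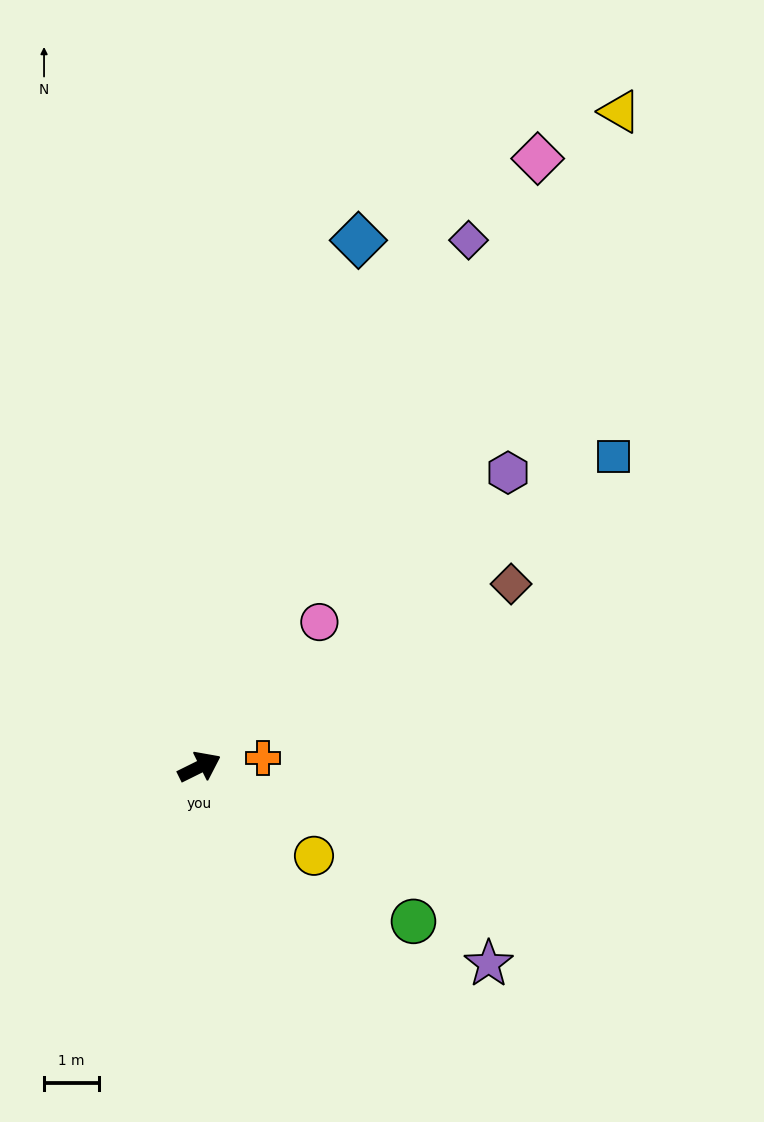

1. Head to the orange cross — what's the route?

turn right 19°, forward 1.2 m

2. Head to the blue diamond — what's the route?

turn left 47°, forward 10.0 m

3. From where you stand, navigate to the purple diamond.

turn left 37°, forward 10.7 m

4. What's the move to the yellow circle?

turn right 64°, forward 2.6 m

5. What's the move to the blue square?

turn left 11°, forward 9.4 m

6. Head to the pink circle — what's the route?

turn left 24°, forward 3.4 m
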